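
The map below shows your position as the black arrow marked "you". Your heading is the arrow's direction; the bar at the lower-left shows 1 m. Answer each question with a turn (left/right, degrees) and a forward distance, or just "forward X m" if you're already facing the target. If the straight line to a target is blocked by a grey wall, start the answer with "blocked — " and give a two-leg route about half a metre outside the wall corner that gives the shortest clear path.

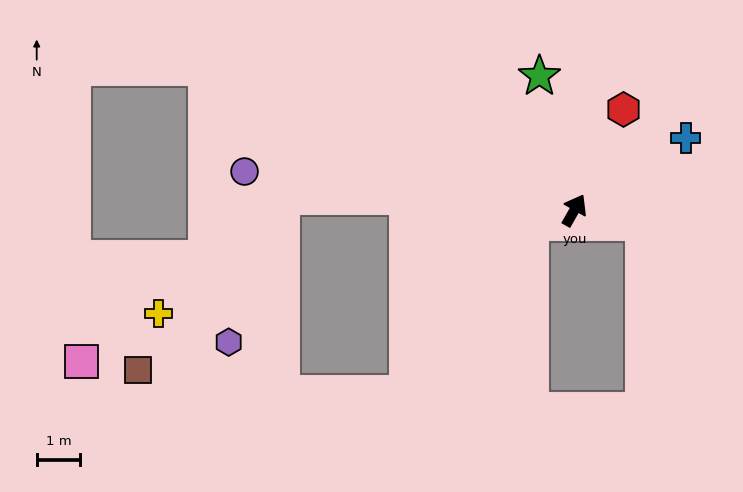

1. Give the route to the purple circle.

turn left 113°, forward 7.6 m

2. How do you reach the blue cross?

turn right 28°, forward 3.0 m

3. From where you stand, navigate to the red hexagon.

turn left 4°, forward 2.6 m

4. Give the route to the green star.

turn left 44°, forward 3.2 m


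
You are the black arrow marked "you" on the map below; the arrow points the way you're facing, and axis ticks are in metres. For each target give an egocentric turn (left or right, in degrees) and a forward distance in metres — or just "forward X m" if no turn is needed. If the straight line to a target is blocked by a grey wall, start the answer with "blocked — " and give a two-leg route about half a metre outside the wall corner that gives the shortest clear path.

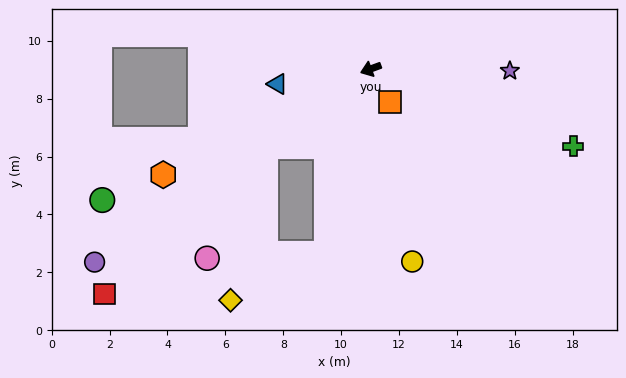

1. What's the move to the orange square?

turn left 100°, forward 1.3 m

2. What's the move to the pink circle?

blocked — turn left 16°, forward 4.5 m, then turn left 26°, forward 4.3 m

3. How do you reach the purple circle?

turn left 15°, forward 11.6 m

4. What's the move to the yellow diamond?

blocked — turn left 16°, forward 4.5 m, then turn left 41°, forward 5.4 m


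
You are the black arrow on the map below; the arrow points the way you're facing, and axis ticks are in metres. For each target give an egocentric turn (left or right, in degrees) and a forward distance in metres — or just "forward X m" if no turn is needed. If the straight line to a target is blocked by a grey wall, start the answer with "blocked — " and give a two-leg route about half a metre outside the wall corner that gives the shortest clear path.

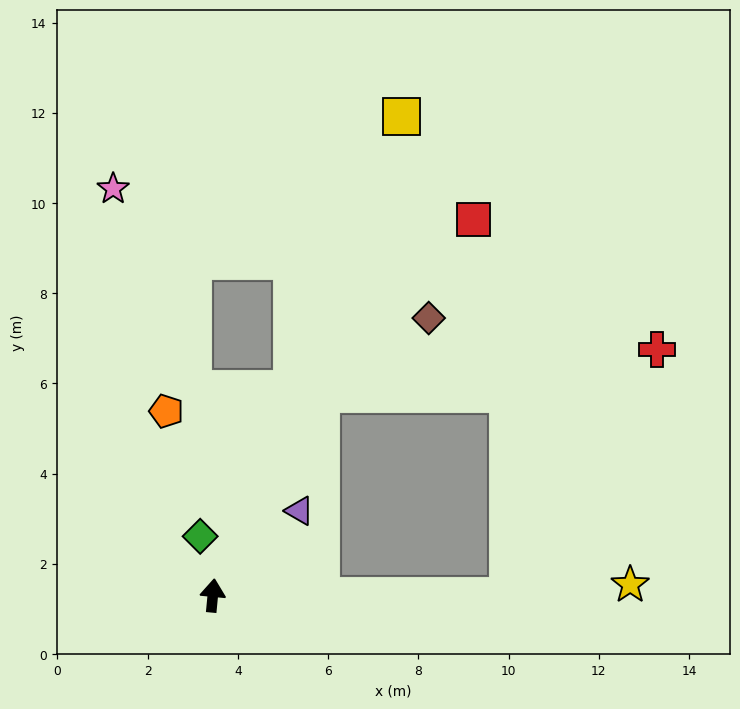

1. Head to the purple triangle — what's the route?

turn right 40°, forward 2.7 m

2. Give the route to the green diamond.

turn left 17°, forward 1.3 m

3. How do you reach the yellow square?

turn right 16°, forward 11.4 m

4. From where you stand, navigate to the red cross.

blocked — turn right 23°, forward 5.1 m, then turn right 54°, forward 7.5 m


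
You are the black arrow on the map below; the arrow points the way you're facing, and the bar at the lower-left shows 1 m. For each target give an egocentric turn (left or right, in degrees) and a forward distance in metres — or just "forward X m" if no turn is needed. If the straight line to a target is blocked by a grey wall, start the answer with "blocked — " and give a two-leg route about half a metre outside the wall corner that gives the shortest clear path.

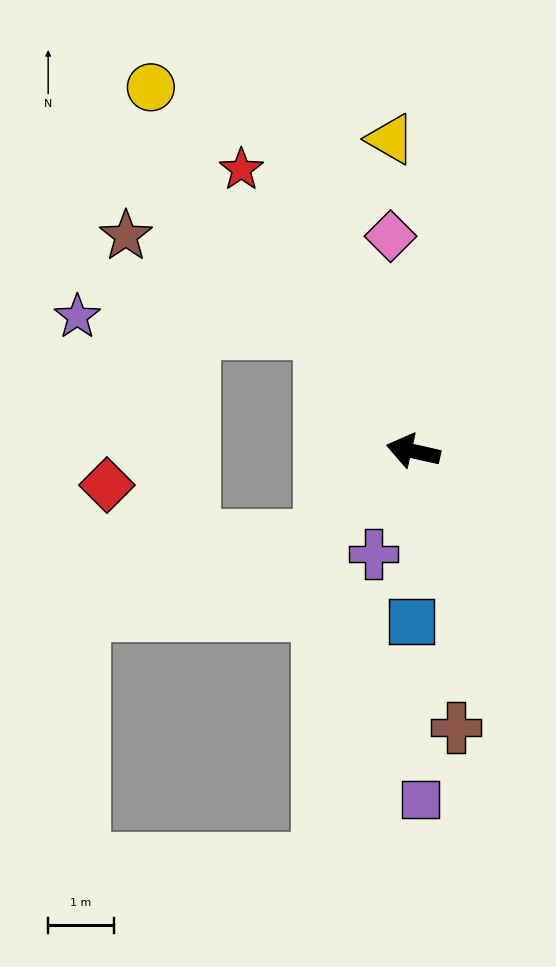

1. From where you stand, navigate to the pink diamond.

turn right 71°, forward 3.3 m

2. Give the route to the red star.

turn right 46°, forward 5.0 m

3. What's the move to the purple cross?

turn left 82°, forward 1.7 m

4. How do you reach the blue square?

turn left 102°, forward 2.6 m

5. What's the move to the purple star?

blocked — turn right 40°, forward 2.3 m, then turn left 49°, forward 3.7 m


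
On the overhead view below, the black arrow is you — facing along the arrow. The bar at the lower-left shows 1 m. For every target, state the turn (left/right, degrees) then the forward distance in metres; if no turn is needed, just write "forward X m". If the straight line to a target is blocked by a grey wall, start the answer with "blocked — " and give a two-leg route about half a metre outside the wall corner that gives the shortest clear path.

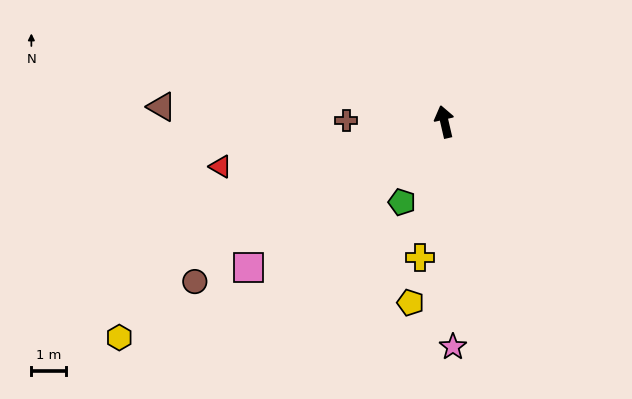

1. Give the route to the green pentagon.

turn left 139°, forward 2.6 m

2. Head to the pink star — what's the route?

turn left 169°, forward 6.5 m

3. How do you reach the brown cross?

turn left 76°, forward 2.8 m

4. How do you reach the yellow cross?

turn left 157°, forward 4.0 m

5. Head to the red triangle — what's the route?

turn left 88°, forward 6.6 m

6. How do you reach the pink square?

turn left 114°, forward 7.0 m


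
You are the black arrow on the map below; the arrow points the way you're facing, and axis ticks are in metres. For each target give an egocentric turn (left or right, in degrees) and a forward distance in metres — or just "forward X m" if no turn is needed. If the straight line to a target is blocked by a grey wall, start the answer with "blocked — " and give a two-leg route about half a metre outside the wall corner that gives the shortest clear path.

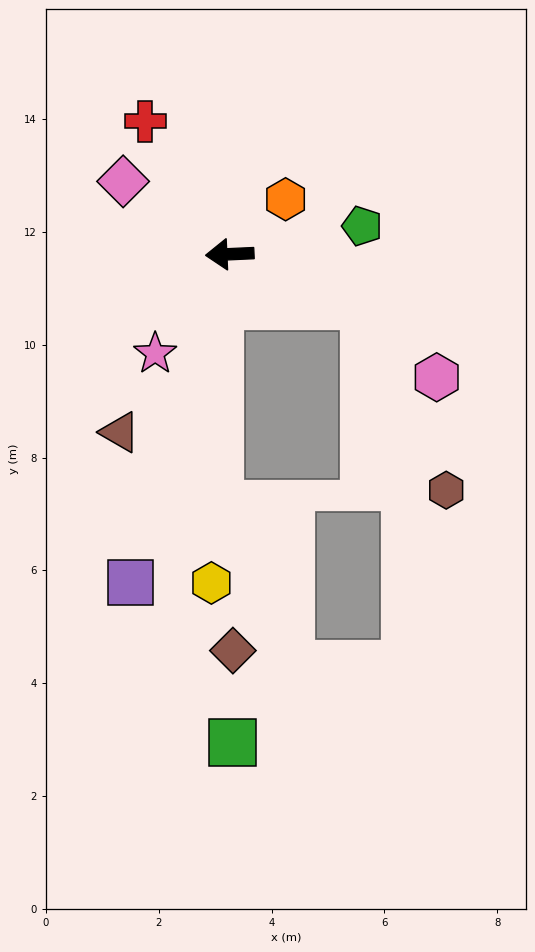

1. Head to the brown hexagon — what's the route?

blocked — turn left 156°, forward 2.6 m, then turn right 45°, forward 3.6 m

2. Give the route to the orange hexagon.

turn right 138°, forward 1.4 m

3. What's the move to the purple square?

turn left 71°, forward 6.1 m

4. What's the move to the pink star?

turn left 50°, forward 2.2 m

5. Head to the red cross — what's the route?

turn right 60°, forward 2.8 m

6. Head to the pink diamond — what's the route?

turn right 37°, forward 2.3 m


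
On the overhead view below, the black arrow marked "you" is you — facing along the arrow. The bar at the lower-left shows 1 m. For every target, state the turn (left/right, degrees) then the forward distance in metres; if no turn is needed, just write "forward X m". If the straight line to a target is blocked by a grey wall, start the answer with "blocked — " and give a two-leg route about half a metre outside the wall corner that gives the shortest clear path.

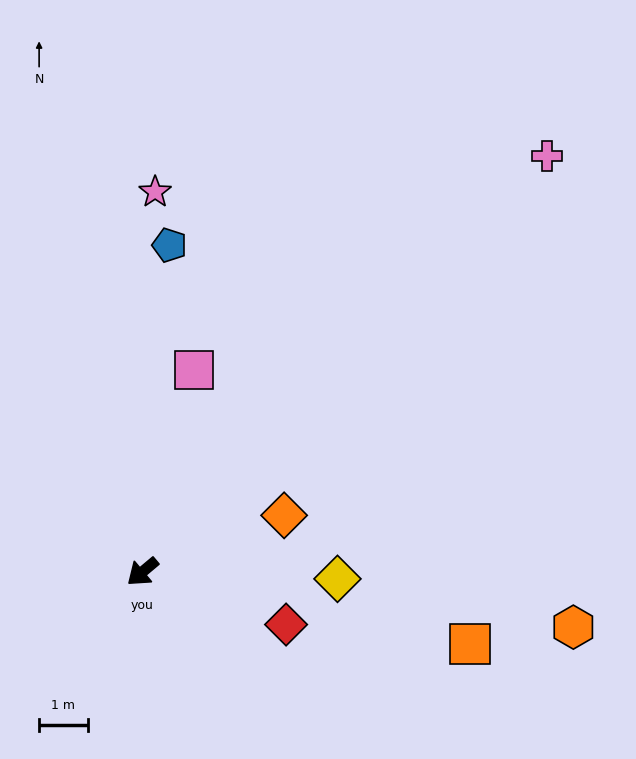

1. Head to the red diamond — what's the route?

turn left 120°, forward 3.1 m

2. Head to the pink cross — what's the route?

turn right 174°, forward 11.9 m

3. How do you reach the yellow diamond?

turn left 138°, forward 4.0 m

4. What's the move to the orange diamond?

turn left 162°, forward 3.1 m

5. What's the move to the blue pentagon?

turn right 135°, forward 6.7 m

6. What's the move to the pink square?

turn right 144°, forward 4.3 m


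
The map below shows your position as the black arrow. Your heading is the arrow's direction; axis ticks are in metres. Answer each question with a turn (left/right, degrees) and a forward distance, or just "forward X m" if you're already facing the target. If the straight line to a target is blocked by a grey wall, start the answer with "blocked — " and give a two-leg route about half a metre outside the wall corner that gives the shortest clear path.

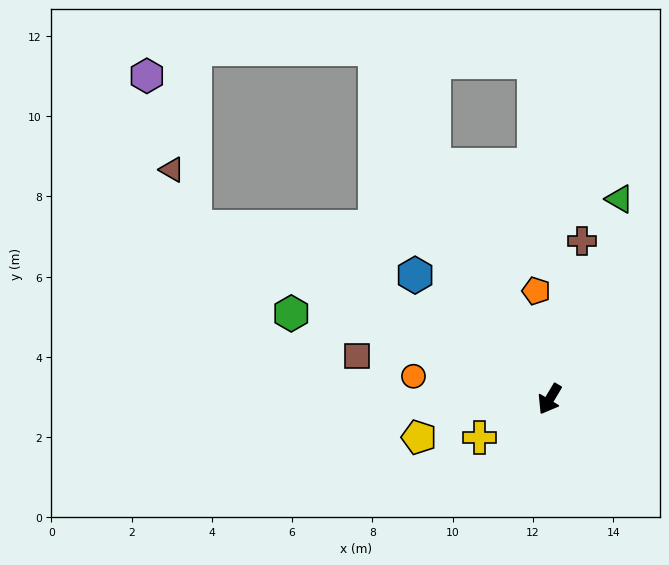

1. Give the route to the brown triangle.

blocked — turn right 85°, forward 9.8 m, then turn right 43°, forward 1.5 m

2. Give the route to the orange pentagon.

turn right 142°, forward 2.7 m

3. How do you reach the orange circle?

turn right 69°, forward 3.4 m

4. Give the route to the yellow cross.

turn right 30°, forward 2.0 m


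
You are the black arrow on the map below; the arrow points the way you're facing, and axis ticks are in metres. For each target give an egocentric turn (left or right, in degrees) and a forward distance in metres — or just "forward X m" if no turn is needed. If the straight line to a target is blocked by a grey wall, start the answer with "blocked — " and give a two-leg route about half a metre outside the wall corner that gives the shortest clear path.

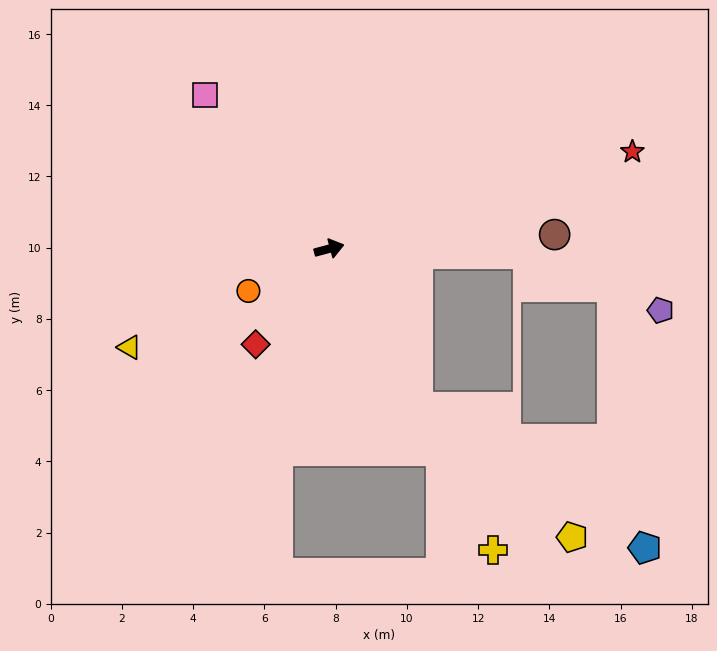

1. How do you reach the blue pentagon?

blocked — turn right 76°, forward 5.1 m, then turn left 29°, forward 7.5 m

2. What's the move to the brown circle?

turn right 11°, forward 6.3 m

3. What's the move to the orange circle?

turn right 167°, forward 2.6 m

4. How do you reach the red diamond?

turn right 142°, forward 3.4 m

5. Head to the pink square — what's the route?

turn left 114°, forward 5.5 m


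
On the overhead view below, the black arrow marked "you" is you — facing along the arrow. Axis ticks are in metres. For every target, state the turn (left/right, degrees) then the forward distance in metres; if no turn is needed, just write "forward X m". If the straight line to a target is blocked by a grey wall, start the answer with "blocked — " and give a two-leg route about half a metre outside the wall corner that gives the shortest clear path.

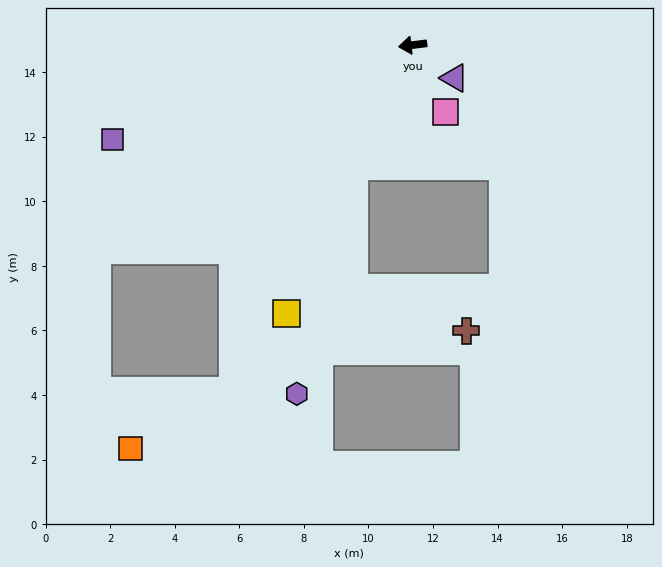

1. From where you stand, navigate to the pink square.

turn left 109°, forward 2.3 m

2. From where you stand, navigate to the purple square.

turn left 11°, forward 9.8 m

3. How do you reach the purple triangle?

turn left 135°, forward 1.6 m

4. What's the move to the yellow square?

turn left 58°, forward 9.2 m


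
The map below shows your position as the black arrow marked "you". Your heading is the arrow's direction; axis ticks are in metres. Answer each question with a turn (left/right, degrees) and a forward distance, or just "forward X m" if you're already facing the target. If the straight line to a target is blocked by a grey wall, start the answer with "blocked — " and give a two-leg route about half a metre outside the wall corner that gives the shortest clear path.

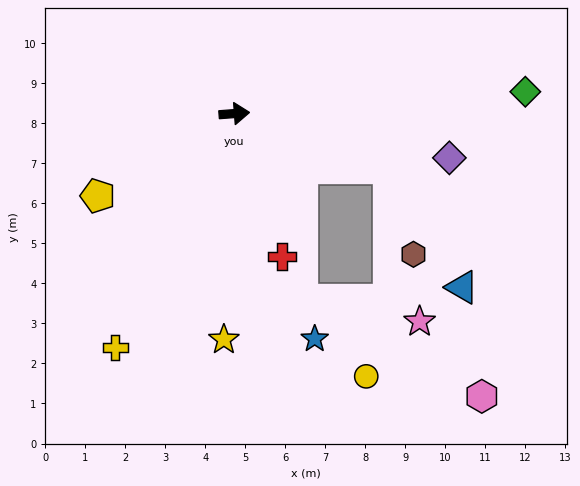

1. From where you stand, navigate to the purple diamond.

turn right 16°, forward 5.5 m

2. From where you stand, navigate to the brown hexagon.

blocked — turn right 23°, forward 4.1 m, then turn right 56°, forward 2.3 m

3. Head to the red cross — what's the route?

turn right 76°, forward 3.8 m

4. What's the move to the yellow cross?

turn right 121°, forward 6.6 m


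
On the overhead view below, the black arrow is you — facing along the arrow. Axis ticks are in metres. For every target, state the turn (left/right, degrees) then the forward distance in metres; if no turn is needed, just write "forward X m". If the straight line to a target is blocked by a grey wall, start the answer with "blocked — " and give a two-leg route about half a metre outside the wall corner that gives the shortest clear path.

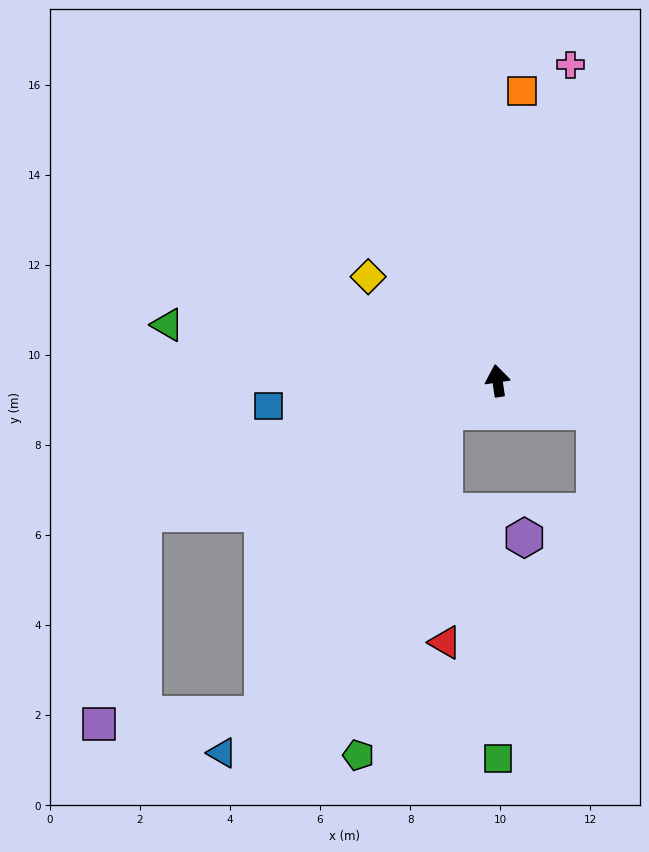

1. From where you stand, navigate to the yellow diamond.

turn left 43°, forward 3.7 m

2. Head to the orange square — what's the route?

turn right 13°, forward 6.5 m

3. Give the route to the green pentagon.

blocked — turn left 111°, forward 1.4 m, then turn left 47°, forward 7.9 m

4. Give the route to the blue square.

turn left 88°, forward 5.1 m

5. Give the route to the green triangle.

turn left 72°, forward 7.4 m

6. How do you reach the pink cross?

turn right 22°, forward 7.2 m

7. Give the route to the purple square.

blocked — turn left 102°, forward 8.4 m, then turn left 58°, forward 4.8 m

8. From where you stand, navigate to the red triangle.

blocked — turn left 111°, forward 1.4 m, then turn left 61°, forward 5.1 m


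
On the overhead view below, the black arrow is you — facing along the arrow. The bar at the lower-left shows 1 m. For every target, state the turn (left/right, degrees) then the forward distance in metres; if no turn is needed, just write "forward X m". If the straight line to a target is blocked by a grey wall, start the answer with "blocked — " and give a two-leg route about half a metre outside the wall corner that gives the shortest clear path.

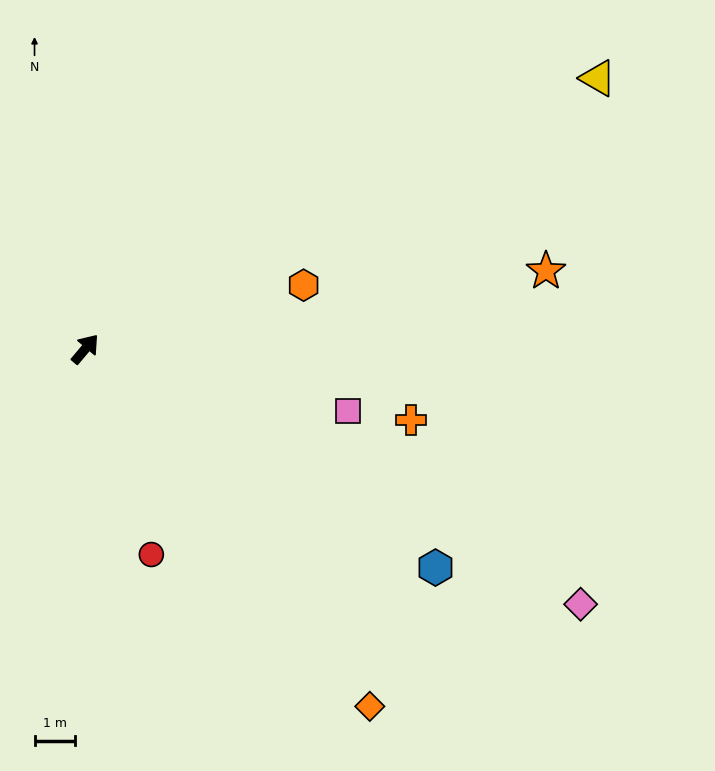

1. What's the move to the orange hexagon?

turn right 34°, forward 5.6 m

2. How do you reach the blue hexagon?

turn right 82°, forward 10.1 m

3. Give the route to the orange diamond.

turn right 101°, forward 11.2 m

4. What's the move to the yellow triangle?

turn right 22°, forward 14.2 m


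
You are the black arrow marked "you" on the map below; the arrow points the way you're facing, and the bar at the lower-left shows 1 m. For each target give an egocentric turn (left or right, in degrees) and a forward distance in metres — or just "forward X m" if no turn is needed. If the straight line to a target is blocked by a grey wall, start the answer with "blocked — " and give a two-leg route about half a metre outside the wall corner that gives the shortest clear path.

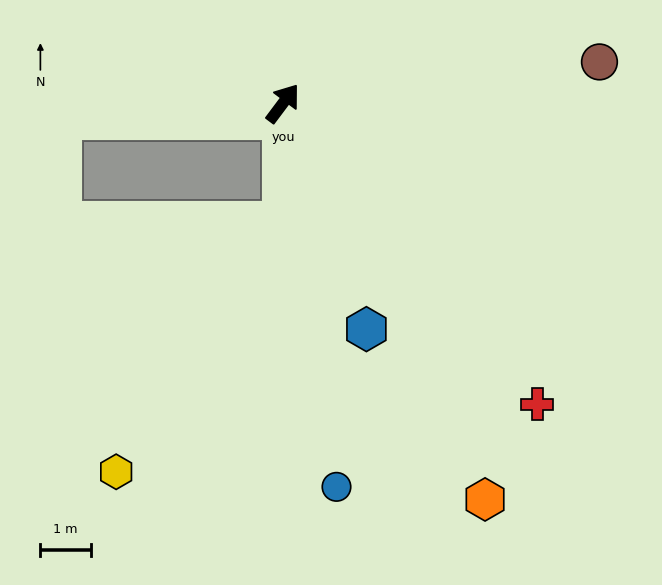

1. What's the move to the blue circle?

turn right 135°, forward 7.7 m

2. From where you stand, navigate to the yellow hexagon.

blocked — turn right 143°, forward 2.4 m, then turn right 34°, forward 6.0 m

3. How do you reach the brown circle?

turn right 46°, forward 6.3 m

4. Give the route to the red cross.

turn right 103°, forward 7.8 m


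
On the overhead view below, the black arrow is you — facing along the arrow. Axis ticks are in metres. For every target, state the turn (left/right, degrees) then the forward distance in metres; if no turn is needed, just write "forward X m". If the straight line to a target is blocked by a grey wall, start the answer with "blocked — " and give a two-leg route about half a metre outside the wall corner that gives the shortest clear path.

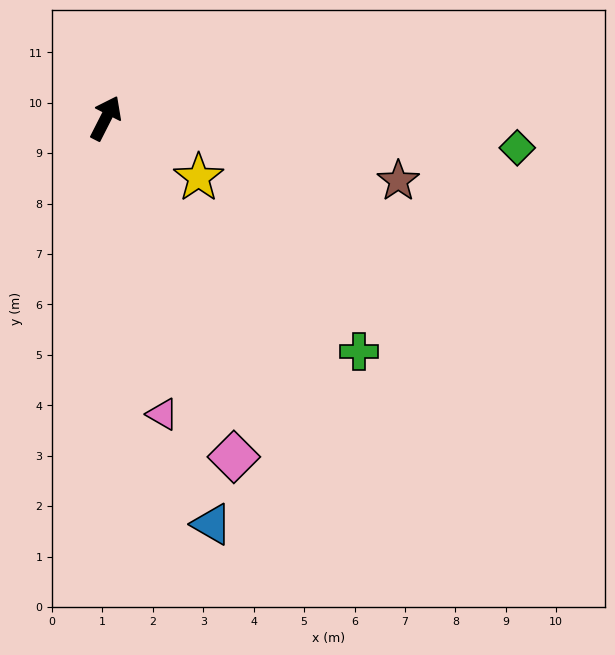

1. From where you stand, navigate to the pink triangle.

turn right 142°, forward 6.0 m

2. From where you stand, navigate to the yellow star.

turn right 96°, forward 2.2 m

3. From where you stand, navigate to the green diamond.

turn right 67°, forward 8.2 m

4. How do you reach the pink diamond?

turn right 132°, forward 7.2 m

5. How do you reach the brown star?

turn right 75°, forward 5.9 m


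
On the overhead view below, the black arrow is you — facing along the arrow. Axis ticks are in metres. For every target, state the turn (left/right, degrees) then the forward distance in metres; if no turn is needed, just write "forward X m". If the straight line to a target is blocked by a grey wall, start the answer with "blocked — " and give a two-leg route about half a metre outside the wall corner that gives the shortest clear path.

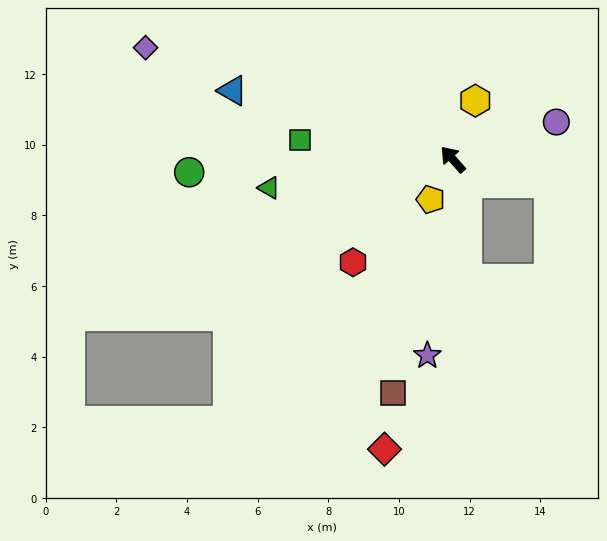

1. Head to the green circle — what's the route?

turn left 51°, forward 7.5 m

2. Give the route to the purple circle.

turn right 112°, forward 3.1 m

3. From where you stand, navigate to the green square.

turn left 41°, forward 4.4 m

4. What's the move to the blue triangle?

turn left 31°, forward 6.5 m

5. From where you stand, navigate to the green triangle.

turn left 57°, forward 5.3 m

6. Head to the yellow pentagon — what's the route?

turn left 109°, forward 1.3 m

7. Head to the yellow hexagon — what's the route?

turn right 63°, forward 1.8 m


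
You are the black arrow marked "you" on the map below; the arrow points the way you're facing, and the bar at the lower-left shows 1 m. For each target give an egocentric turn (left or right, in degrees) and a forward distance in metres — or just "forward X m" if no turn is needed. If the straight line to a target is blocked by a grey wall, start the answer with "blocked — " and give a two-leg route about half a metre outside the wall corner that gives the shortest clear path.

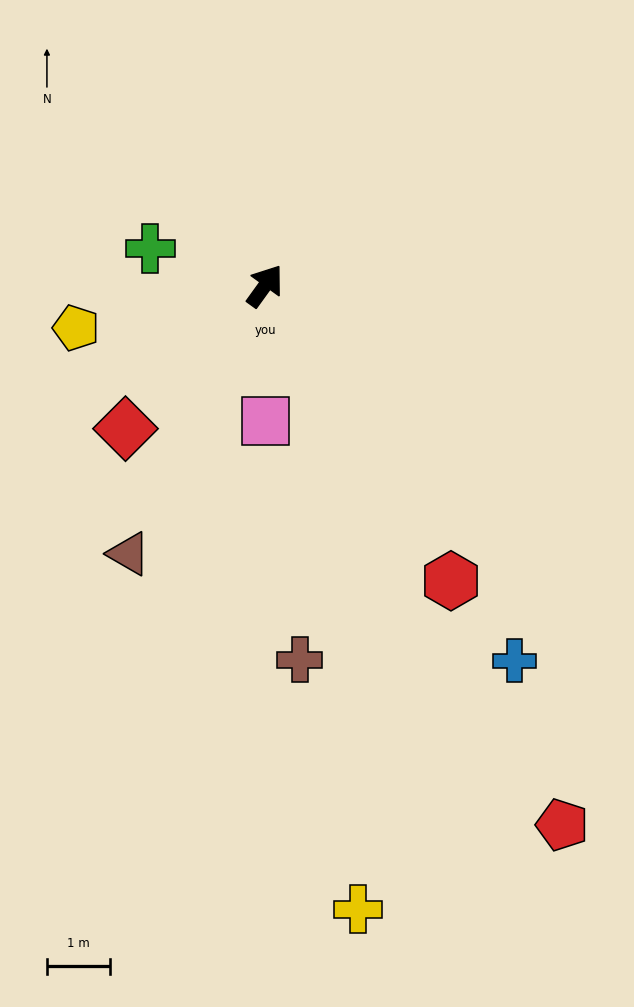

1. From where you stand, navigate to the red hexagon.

turn right 112°, forward 5.6 m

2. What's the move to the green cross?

turn left 108°, forward 1.9 m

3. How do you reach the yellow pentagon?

turn left 138°, forward 3.1 m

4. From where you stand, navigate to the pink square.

turn right 144°, forward 2.2 m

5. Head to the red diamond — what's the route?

turn left 172°, forward 3.2 m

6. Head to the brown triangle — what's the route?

turn right 171°, forward 4.8 m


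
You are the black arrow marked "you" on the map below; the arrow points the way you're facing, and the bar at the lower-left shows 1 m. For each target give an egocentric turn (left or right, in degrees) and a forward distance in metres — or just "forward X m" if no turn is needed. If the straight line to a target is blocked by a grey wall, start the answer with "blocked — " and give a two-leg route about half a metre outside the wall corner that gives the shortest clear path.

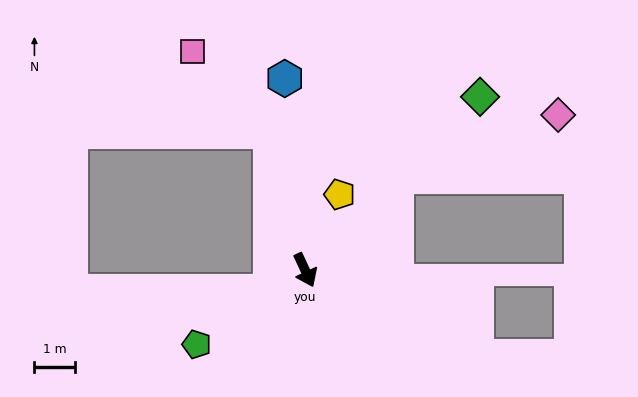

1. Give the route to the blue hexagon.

turn left 161°, forward 4.7 m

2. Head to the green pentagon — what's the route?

turn right 81°, forward 3.2 m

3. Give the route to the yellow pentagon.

turn left 131°, forward 2.0 m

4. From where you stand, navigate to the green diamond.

turn left 110°, forward 6.0 m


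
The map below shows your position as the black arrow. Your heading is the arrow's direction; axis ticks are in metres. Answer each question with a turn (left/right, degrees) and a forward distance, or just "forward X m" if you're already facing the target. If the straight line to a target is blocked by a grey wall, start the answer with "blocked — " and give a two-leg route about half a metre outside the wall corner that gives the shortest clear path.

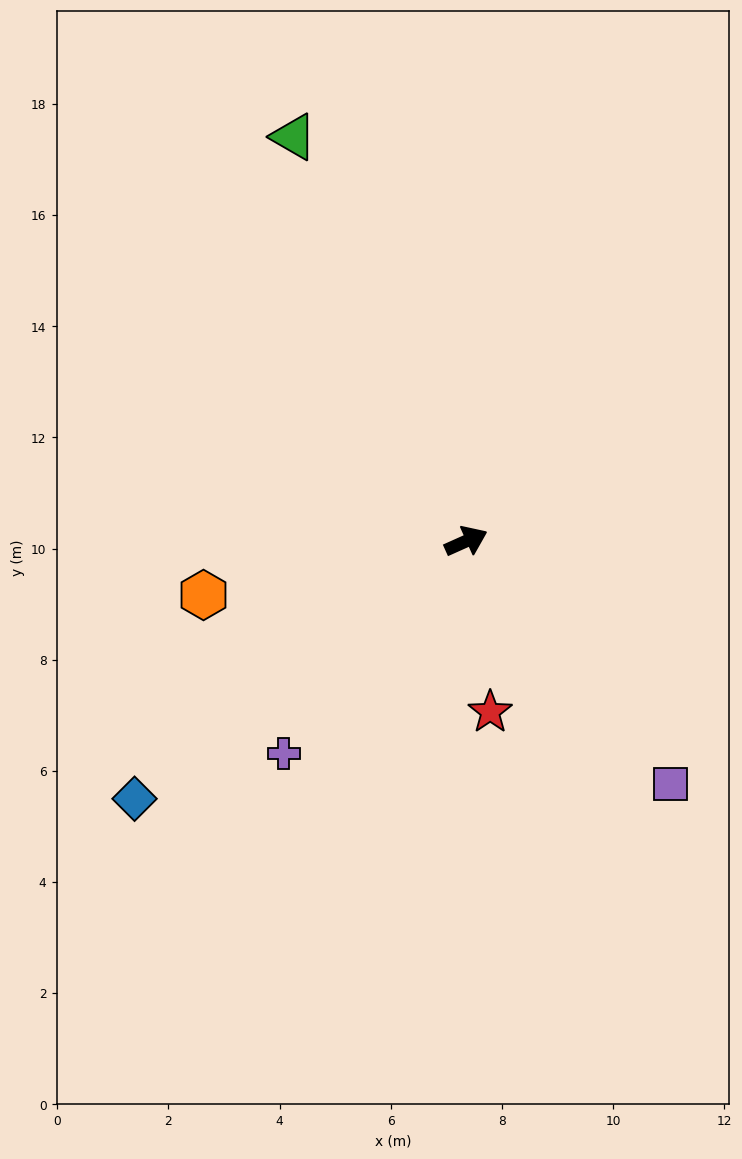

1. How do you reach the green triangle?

turn left 89°, forward 7.9 m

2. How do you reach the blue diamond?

turn right 166°, forward 7.6 m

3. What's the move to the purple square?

turn right 74°, forward 5.7 m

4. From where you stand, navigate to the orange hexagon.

turn left 167°, forward 4.8 m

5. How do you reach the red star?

turn right 106°, forward 3.1 m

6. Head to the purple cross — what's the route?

turn right 155°, forward 5.0 m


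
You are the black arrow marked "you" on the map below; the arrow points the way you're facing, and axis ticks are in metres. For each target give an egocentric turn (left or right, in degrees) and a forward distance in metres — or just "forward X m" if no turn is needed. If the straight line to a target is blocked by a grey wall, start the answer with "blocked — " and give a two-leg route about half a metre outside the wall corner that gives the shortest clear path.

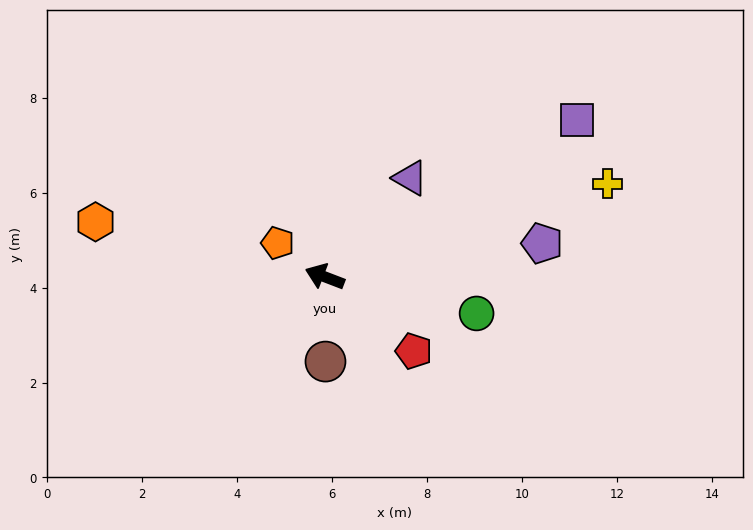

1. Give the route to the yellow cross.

turn right 141°, forward 6.3 m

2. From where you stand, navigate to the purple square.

turn right 127°, forward 6.2 m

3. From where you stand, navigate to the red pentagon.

turn left 161°, forward 2.4 m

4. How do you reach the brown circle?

turn left 112°, forward 1.8 m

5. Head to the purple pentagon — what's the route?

turn right 150°, forward 4.6 m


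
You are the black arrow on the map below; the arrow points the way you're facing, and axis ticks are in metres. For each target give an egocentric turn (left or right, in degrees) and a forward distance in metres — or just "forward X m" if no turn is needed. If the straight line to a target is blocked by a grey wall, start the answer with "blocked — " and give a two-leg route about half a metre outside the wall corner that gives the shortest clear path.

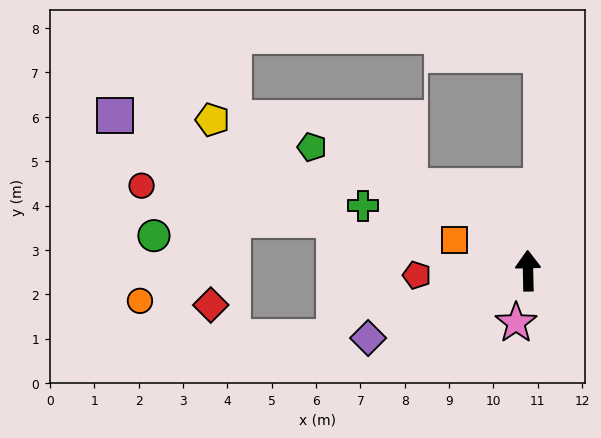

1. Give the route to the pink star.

turn left 166°, forward 1.2 m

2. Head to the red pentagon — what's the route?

turn left 91°, forward 2.5 m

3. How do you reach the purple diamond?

turn left 112°, forward 3.9 m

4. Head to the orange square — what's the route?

turn left 66°, forward 1.8 m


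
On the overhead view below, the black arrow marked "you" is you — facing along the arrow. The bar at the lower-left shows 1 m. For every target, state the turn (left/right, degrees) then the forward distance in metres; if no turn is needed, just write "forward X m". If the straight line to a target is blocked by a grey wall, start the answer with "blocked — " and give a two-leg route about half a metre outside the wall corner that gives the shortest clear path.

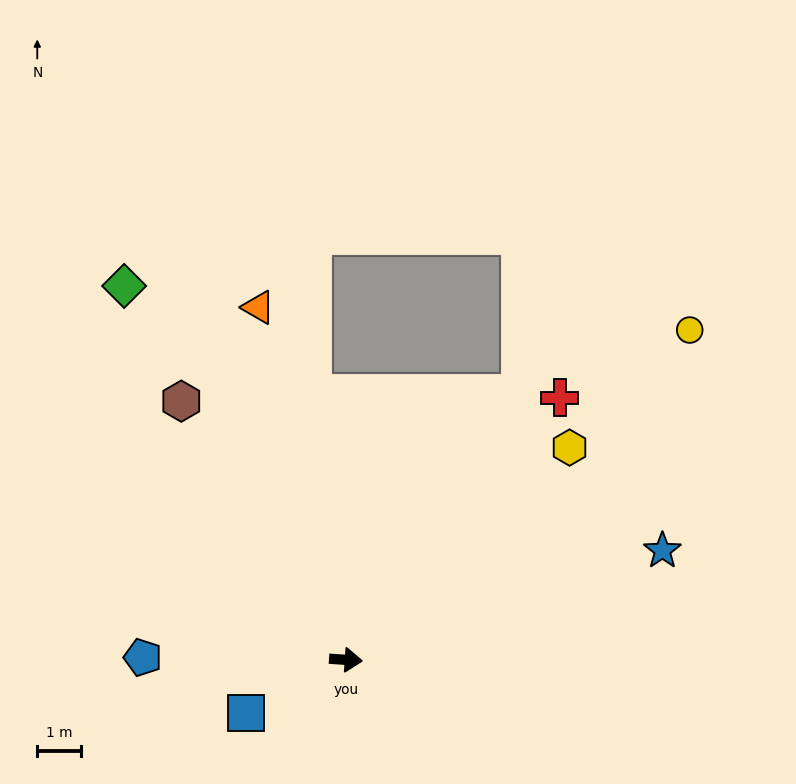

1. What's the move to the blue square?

turn right 148°, forward 2.6 m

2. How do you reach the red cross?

turn left 55°, forward 7.7 m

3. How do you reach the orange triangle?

turn left 108°, forward 8.3 m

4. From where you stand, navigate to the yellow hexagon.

turn left 47°, forward 7.1 m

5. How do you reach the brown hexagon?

turn left 126°, forward 7.0 m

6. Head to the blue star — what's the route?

turn left 23°, forward 7.7 m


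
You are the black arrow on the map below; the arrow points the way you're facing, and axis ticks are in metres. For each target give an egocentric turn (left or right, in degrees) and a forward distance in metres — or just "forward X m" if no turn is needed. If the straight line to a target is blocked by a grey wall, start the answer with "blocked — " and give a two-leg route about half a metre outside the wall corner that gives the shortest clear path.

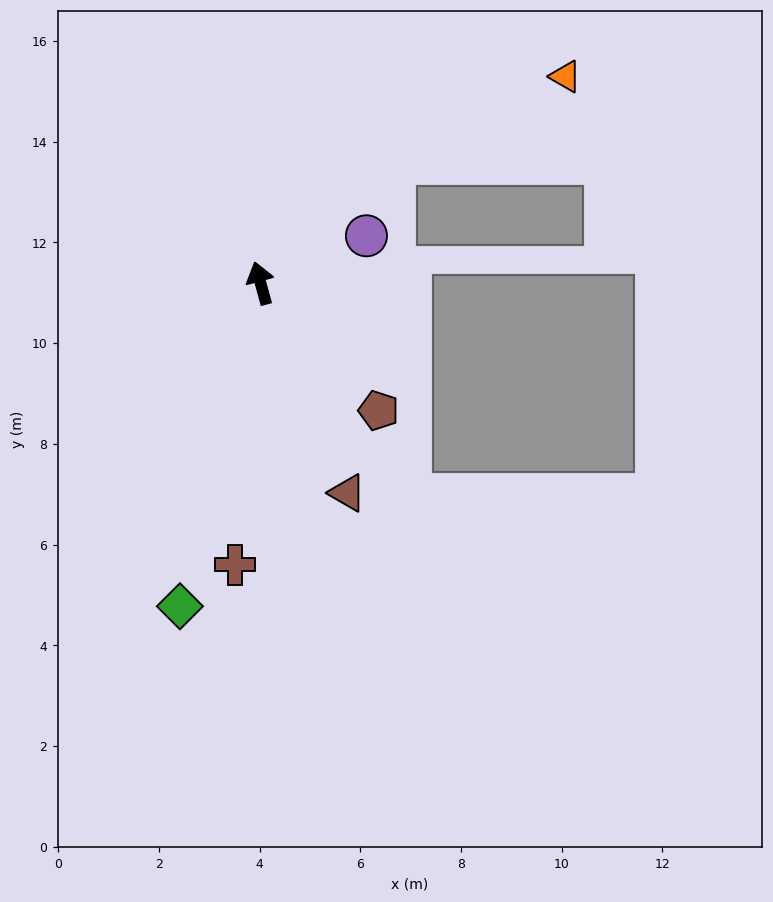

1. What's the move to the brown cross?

turn left 159°, forward 5.6 m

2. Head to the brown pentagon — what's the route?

turn right 153°, forward 3.4 m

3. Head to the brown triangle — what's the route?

turn right 173°, forward 4.5 m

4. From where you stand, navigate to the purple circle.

turn right 81°, forward 2.3 m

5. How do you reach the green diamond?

turn left 151°, forward 6.6 m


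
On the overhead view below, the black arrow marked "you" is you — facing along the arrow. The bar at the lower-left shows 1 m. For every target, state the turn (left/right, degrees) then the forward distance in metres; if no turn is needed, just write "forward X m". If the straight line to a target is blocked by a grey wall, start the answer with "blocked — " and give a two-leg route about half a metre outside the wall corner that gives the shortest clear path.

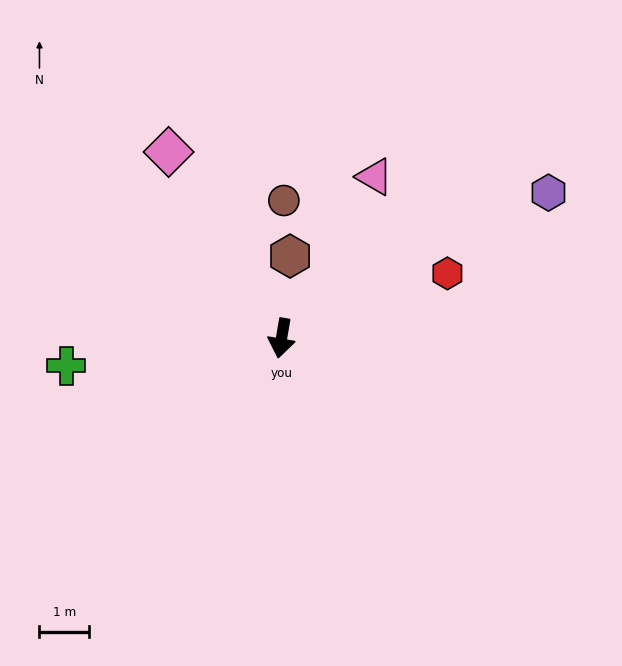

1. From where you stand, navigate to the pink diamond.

turn right 139°, forward 4.4 m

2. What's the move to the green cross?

turn right 73°, forward 4.4 m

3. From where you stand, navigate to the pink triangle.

turn left 160°, forward 3.7 m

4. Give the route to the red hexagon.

turn left 121°, forward 3.6 m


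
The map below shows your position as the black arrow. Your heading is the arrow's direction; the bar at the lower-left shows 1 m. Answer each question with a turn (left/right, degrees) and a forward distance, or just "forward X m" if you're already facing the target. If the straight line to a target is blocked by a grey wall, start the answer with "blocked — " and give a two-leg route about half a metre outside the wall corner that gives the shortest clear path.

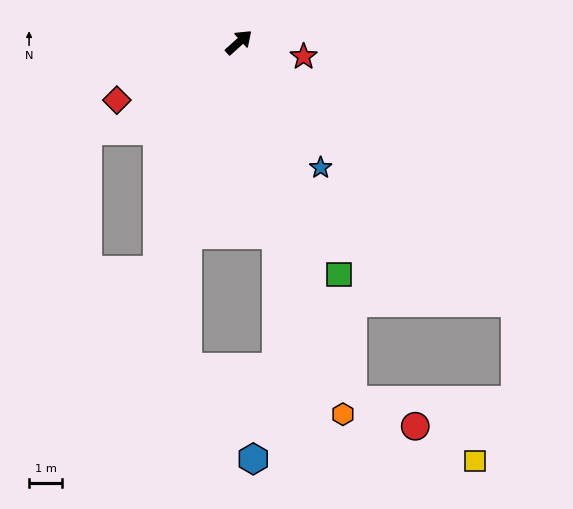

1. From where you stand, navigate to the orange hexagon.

turn right 116°, forward 11.6 m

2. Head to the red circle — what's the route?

blocked — turn right 114°, forward 11.3 m, then turn left 49°, forward 2.0 m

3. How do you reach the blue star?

turn right 99°, forward 4.5 m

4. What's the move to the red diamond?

turn left 163°, forward 4.1 m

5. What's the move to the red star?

turn right 54°, forward 2.0 m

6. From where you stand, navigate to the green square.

turn right 109°, forward 7.6 m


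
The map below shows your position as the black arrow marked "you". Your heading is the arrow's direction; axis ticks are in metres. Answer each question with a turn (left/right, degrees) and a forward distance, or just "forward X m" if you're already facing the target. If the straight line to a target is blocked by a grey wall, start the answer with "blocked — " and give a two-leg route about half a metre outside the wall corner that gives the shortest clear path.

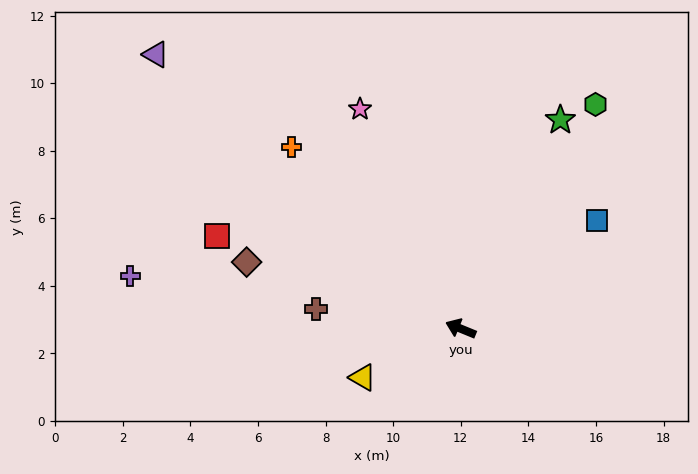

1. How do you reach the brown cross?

turn left 14°, forward 4.3 m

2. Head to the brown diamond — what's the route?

turn left 5°, forward 6.6 m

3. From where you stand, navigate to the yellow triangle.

turn left 49°, forward 3.2 m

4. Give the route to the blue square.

turn right 119°, forward 5.1 m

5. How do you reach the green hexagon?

turn right 99°, forward 7.7 m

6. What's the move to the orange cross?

turn right 25°, forward 7.3 m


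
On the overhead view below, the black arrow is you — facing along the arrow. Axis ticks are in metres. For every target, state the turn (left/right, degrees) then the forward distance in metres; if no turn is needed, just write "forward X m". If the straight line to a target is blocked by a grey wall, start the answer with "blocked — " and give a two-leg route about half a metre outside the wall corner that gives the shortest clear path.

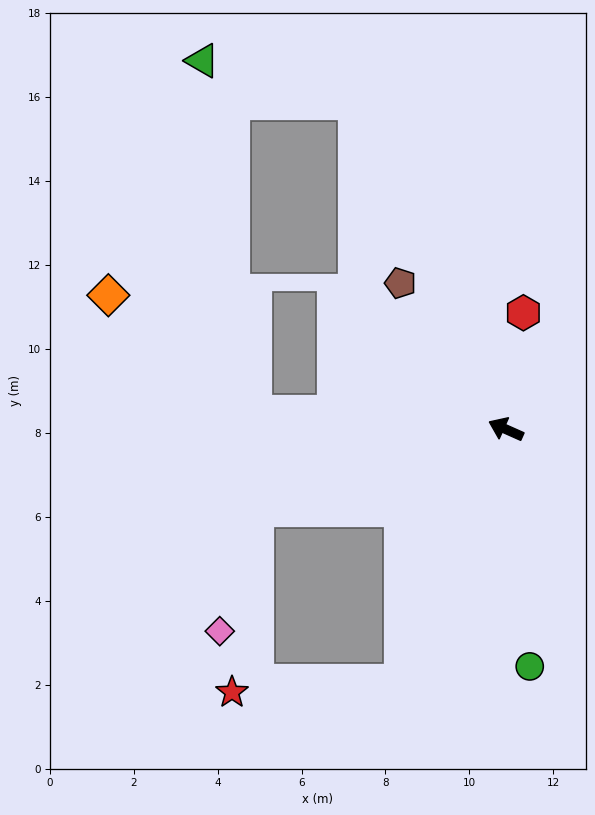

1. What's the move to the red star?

blocked — turn left 92°, forward 6.5 m, then turn right 65°, forward 4.1 m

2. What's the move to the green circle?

turn left 120°, forward 5.7 m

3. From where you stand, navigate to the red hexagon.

turn right 75°, forward 2.8 m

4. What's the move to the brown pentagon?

turn right 30°, forward 4.3 m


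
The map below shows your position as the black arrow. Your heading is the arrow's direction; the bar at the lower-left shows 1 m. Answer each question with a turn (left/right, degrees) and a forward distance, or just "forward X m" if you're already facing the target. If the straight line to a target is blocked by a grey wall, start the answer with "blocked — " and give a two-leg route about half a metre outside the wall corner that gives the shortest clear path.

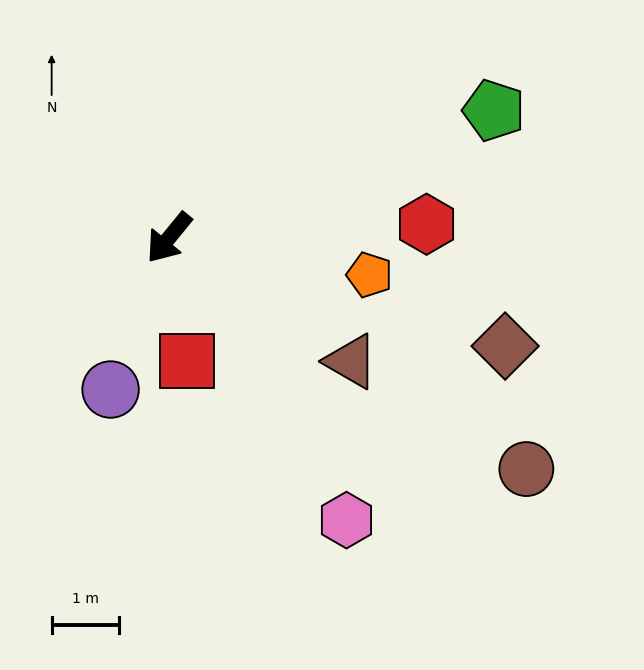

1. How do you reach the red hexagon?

turn left 132°, forward 3.8 m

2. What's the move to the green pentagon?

turn left 151°, forward 5.2 m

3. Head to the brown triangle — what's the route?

turn left 95°, forward 3.3 m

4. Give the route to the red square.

turn left 48°, forward 1.8 m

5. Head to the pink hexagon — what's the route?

turn left 71°, forward 4.9 m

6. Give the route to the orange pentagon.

turn left 119°, forward 3.0 m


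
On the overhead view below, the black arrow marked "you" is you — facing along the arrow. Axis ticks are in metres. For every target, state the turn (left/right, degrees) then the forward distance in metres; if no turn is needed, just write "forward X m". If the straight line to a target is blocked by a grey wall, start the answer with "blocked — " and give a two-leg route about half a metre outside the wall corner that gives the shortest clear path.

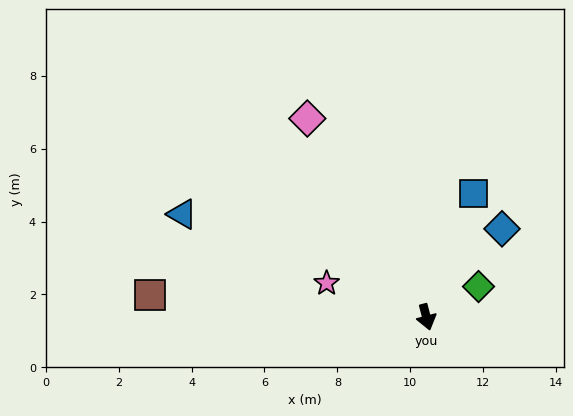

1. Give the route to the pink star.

turn right 123°, forward 2.9 m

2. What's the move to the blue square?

turn left 145°, forward 3.6 m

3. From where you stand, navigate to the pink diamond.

turn right 164°, forward 6.4 m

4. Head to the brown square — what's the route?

turn right 109°, forward 7.6 m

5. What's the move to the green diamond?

turn left 106°, forward 1.7 m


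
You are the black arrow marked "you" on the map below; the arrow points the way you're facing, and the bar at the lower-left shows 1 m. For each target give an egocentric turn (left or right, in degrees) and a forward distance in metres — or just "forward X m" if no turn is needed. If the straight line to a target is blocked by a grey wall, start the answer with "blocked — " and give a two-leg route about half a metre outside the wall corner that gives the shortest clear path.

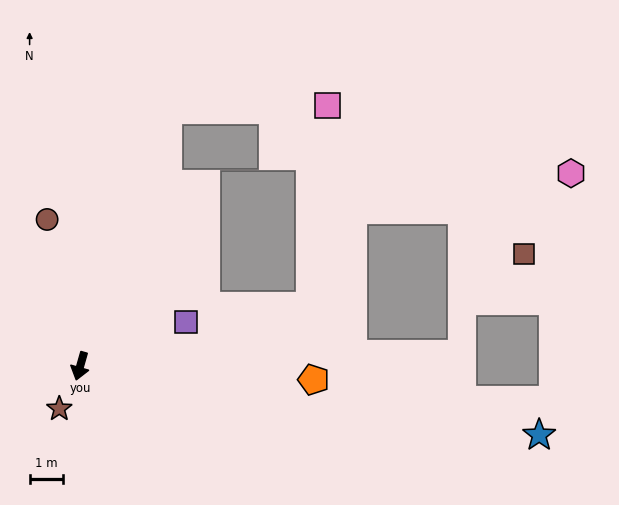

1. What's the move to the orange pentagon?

turn left 103°, forward 6.9 m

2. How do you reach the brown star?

turn right 10°, forward 1.4 m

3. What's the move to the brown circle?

turn right 151°, forward 4.5 m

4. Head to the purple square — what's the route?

turn left 128°, forward 3.4 m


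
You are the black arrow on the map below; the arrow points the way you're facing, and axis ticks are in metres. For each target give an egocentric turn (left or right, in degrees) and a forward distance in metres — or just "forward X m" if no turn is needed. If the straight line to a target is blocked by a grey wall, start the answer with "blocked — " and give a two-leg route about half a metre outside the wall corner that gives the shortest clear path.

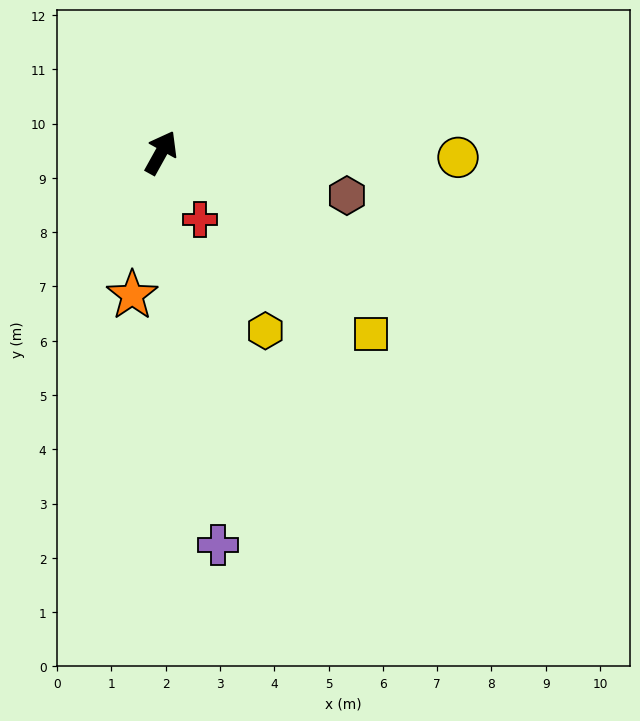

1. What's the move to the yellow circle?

turn right 62°, forward 5.5 m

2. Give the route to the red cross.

turn right 121°, forward 1.4 m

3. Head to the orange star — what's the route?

turn right 162°, forward 2.7 m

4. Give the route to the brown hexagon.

turn right 74°, forward 3.5 m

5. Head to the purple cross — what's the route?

turn right 143°, forward 7.3 m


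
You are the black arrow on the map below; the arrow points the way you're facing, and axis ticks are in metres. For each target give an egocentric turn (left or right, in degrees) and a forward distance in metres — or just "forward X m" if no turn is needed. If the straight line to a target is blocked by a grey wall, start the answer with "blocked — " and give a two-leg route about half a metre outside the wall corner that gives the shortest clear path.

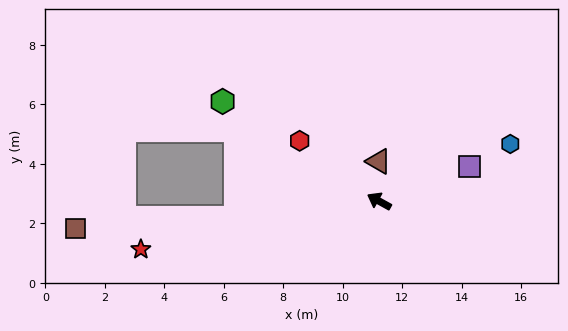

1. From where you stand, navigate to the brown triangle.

turn right 60°, forward 1.3 m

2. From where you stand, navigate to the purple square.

turn right 130°, forward 3.3 m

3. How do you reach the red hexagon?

turn right 8°, forward 3.4 m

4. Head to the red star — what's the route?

turn left 40°, forward 8.2 m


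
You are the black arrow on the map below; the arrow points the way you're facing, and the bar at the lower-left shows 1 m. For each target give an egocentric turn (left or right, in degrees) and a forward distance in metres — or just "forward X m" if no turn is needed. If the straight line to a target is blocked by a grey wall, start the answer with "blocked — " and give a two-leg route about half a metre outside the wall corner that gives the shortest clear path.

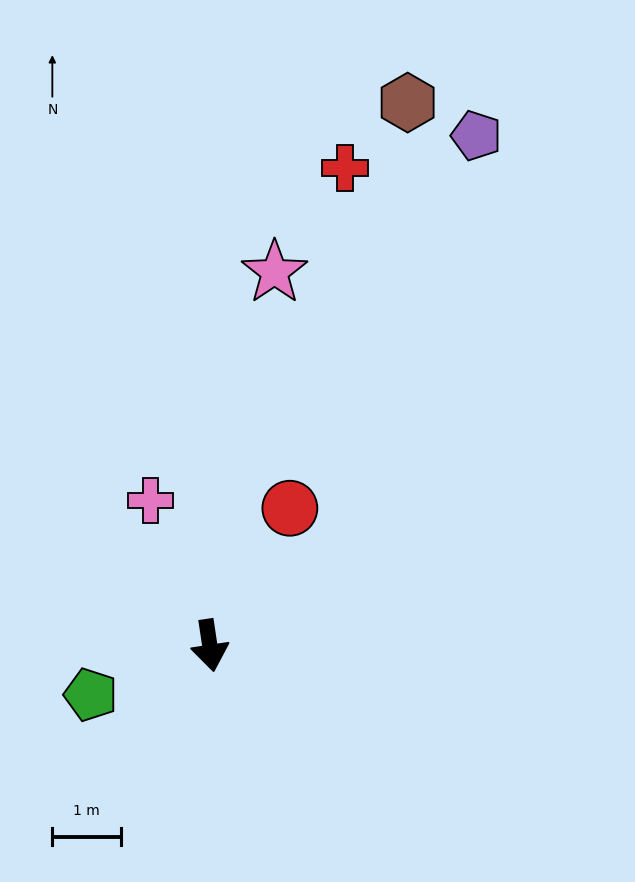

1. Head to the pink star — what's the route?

turn left 162°, forward 5.5 m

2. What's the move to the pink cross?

turn right 166°, forward 2.3 m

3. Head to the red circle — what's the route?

turn left 141°, forward 2.3 m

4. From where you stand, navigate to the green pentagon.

turn right 76°, forward 1.9 m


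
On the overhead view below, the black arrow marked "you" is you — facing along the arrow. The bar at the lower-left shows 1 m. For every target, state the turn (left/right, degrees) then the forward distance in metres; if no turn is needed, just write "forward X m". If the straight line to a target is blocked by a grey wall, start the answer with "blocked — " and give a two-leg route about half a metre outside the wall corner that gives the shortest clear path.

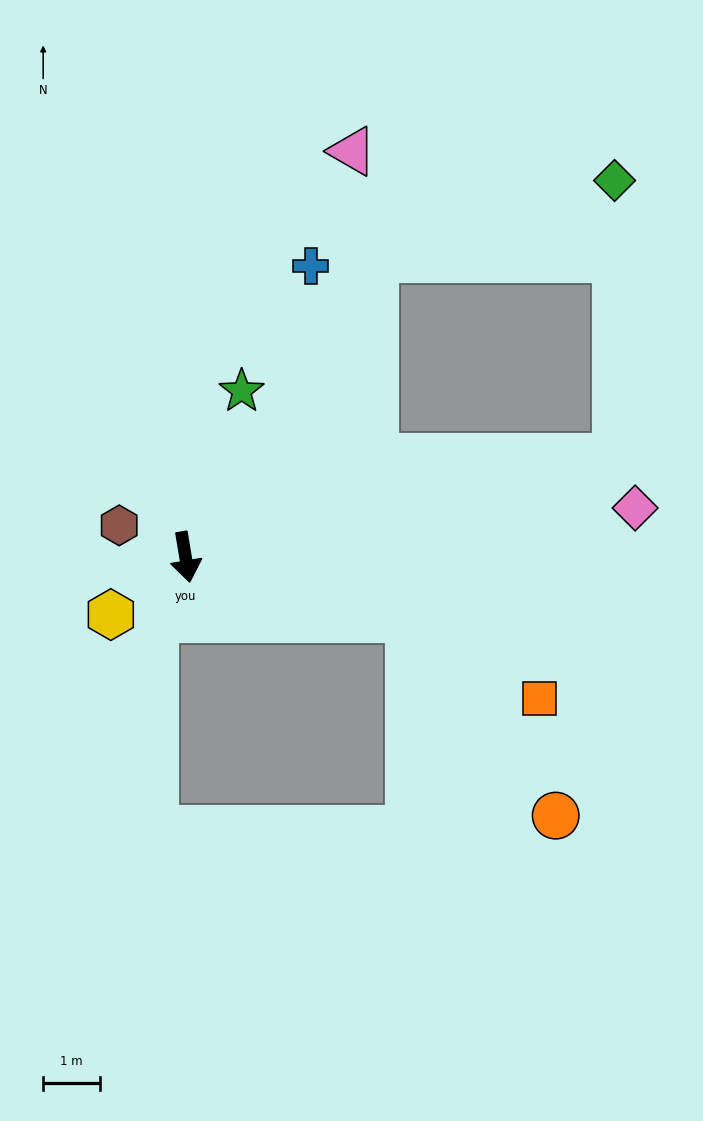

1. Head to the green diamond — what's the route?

blocked — turn left 138°, forward 6.2 m, then turn right 39°, forward 4.5 m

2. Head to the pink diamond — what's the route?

turn left 87°, forward 8.0 m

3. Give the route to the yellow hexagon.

turn right 62°, forward 1.7 m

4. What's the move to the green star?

turn left 152°, forward 3.1 m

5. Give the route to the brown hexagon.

turn right 125°, forward 1.3 m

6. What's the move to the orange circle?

blocked — turn left 65°, forward 4.1 m, then turn right 38°, forward 4.3 m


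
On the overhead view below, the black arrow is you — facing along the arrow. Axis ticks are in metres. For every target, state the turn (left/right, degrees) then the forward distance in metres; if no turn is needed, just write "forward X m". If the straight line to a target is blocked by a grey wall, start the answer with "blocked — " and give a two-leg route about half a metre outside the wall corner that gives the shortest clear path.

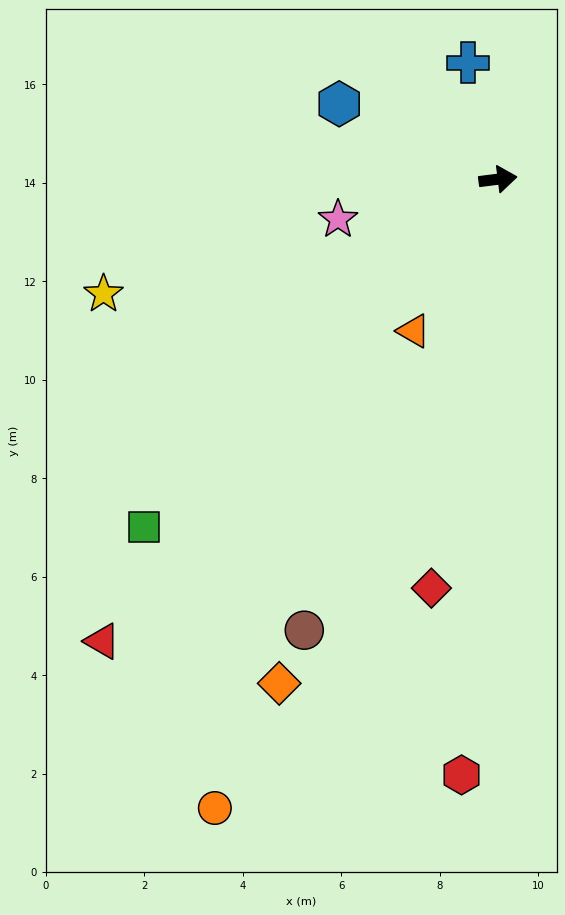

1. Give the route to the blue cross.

turn left 97°, forward 2.4 m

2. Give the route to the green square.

turn right 143°, forward 10.1 m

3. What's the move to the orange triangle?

turn right 126°, forward 3.5 m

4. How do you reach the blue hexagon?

turn left 147°, forward 3.6 m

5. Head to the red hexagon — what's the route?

turn right 101°, forward 12.1 m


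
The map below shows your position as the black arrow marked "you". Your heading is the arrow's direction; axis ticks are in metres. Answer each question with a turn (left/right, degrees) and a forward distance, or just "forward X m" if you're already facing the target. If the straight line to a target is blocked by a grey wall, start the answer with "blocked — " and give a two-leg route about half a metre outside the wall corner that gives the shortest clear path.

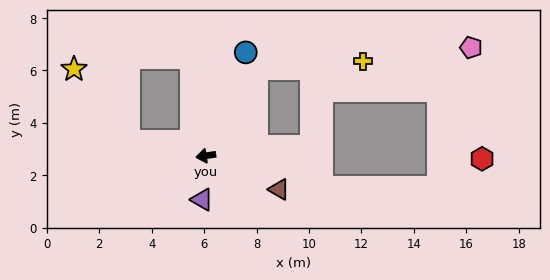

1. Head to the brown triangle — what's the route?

turn left 147°, forward 3.1 m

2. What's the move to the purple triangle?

turn left 76°, forward 1.7 m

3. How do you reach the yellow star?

blocked — turn right 20°, forward 3.0 m, then turn right 41°, forward 3.4 m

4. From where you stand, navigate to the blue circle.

turn right 120°, forward 4.2 m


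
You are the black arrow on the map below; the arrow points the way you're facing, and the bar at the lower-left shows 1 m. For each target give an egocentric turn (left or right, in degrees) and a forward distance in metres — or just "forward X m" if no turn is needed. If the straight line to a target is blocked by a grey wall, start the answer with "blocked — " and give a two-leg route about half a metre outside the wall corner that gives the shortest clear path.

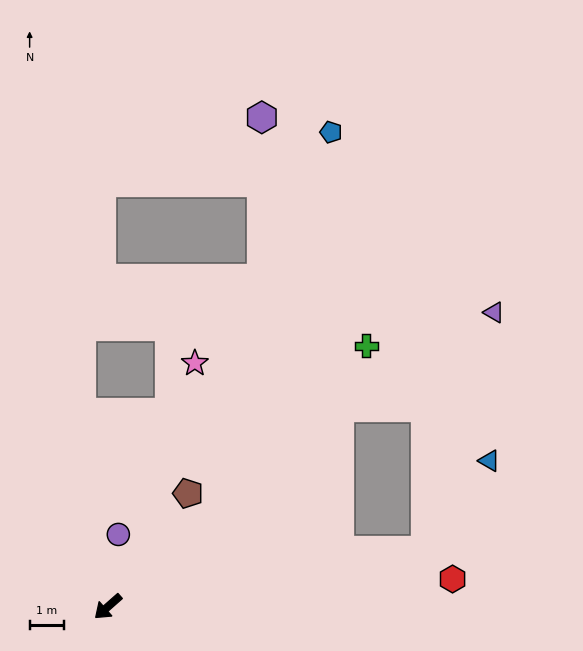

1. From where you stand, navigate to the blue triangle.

blocked — turn left 149°, forward 9.3 m, then turn left 44°, forward 3.2 m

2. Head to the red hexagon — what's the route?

turn left 143°, forward 10.0 m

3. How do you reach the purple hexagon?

blocked — turn right 157°, forward 10.4 m, then turn left 26°, forward 4.7 m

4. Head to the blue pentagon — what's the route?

turn right 157°, forward 15.1 m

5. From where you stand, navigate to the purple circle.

turn right 140°, forward 2.1 m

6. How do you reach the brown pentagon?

turn right 167°, forward 4.0 m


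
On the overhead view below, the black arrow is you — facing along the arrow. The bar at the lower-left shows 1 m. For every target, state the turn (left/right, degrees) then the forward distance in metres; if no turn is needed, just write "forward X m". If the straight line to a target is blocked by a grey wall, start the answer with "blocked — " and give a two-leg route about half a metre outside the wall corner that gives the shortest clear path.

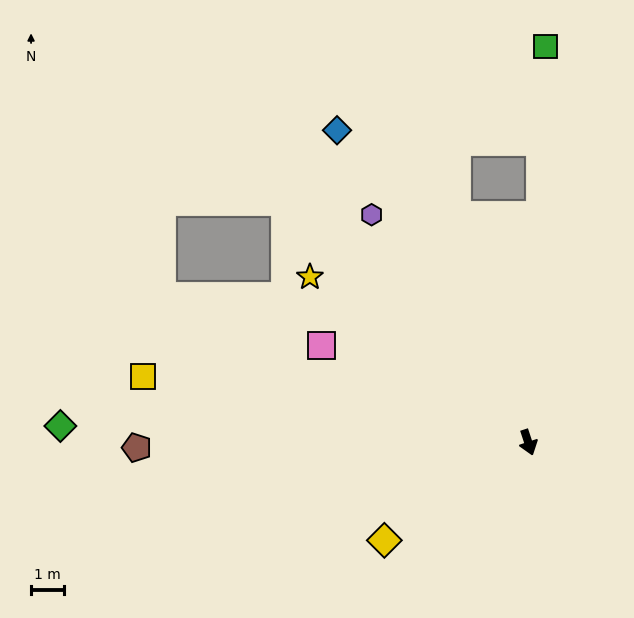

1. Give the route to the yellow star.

turn right 145°, forward 8.2 m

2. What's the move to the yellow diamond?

turn right 74°, forward 5.2 m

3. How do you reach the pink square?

turn right 133°, forward 6.9 m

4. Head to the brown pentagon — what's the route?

turn right 107°, forward 11.8 m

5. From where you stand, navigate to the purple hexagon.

turn right 164°, forward 8.3 m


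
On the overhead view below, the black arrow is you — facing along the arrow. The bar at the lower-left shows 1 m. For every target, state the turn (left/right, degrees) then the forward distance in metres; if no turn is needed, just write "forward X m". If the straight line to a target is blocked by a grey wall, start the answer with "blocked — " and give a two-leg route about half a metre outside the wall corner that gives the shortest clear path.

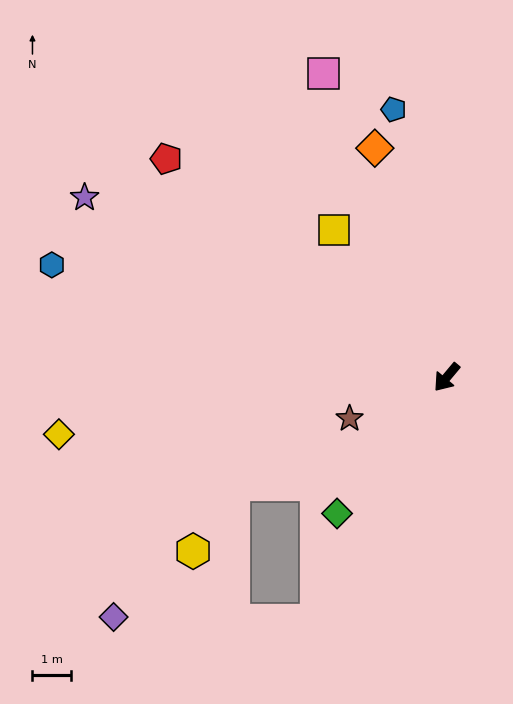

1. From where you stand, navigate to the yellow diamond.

turn right 42°, forward 10.1 m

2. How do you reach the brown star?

turn right 27°, forward 2.7 m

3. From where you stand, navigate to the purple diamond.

blocked — turn left 12°, forward 7.1 m, then turn right 63°, forward 5.2 m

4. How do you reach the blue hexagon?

turn right 66°, forward 10.5 m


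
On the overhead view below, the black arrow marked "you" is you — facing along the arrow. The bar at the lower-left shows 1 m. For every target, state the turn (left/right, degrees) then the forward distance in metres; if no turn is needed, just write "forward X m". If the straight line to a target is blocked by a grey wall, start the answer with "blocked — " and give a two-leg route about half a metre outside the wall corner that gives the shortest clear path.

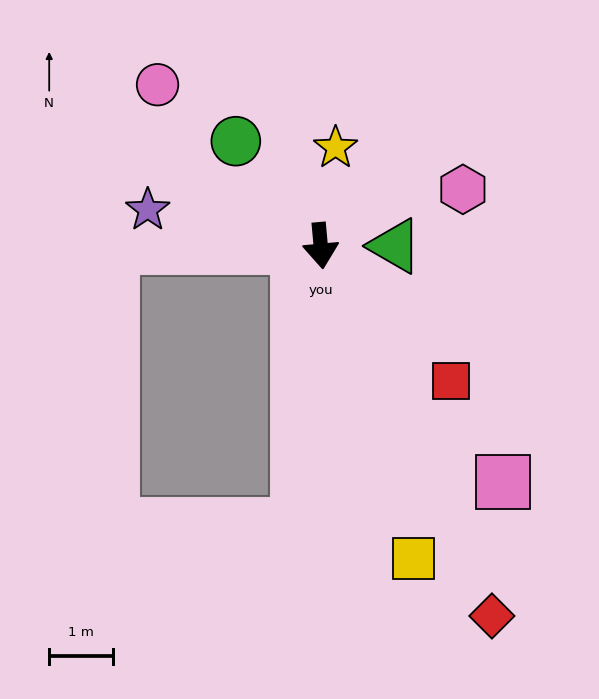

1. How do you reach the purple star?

turn right 107°, forward 2.8 m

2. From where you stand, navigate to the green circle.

turn right 146°, forward 2.1 m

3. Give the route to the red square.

turn left 39°, forward 2.9 m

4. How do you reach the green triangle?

turn left 85°, forward 1.2 m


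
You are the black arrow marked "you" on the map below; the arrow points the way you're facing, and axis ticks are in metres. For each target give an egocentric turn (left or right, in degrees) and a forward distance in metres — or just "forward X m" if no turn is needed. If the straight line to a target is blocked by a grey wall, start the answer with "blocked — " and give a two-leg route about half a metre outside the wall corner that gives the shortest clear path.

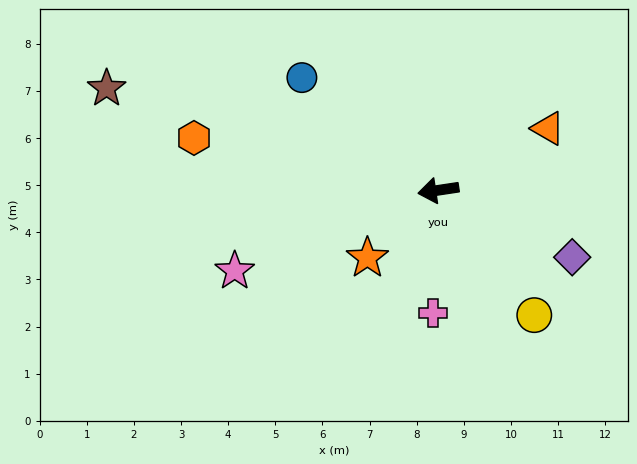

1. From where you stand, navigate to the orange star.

turn left 35°, forward 2.1 m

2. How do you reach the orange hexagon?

turn right 21°, forward 5.3 m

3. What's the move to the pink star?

turn left 13°, forward 4.6 m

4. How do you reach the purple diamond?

turn left 145°, forward 3.2 m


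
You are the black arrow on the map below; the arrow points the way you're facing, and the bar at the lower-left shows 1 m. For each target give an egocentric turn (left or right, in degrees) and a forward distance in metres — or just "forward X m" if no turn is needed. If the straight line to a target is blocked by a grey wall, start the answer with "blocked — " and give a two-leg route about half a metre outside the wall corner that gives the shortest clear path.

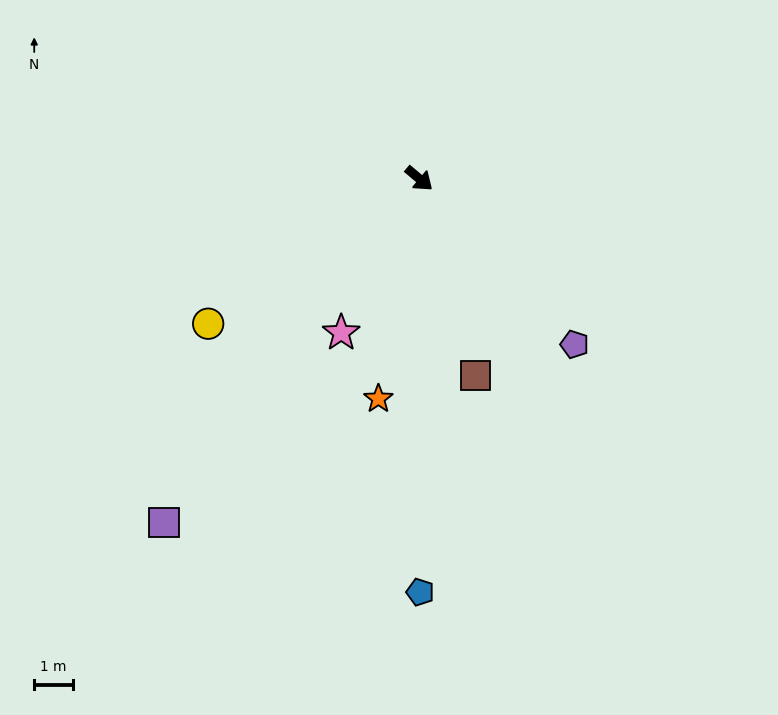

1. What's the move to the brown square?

turn right 34°, forward 5.3 m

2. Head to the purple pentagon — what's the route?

turn right 7°, forward 5.9 m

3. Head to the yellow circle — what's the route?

turn right 105°, forward 6.6 m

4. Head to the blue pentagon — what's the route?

turn right 50°, forward 10.7 m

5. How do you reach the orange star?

turn right 60°, forward 5.8 m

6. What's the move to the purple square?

turn right 87°, forward 11.0 m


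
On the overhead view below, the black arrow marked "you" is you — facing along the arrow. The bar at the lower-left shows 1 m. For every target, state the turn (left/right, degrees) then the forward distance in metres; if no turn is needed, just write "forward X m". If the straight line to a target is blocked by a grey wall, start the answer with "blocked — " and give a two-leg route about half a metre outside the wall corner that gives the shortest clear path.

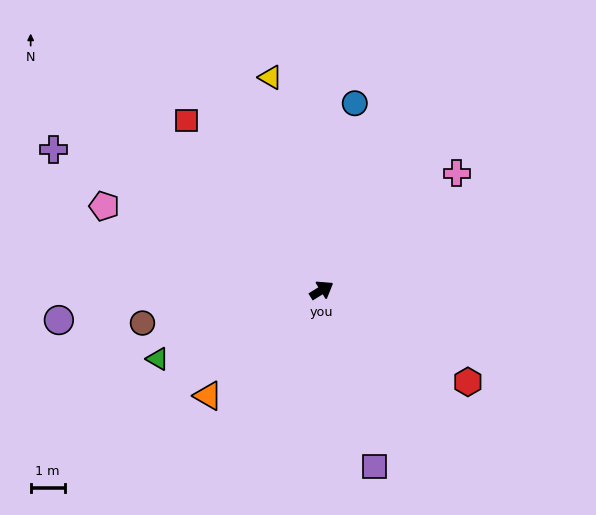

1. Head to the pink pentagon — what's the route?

turn left 127°, forward 6.8 m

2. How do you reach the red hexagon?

turn right 64°, forward 5.1 m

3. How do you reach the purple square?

turn right 105°, forward 5.4 m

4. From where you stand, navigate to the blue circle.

turn left 48°, forward 5.6 m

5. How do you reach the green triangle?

turn left 171°, forward 5.2 m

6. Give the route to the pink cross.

turn left 9°, forward 5.2 m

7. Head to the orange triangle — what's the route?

turn right 169°, forward 4.5 m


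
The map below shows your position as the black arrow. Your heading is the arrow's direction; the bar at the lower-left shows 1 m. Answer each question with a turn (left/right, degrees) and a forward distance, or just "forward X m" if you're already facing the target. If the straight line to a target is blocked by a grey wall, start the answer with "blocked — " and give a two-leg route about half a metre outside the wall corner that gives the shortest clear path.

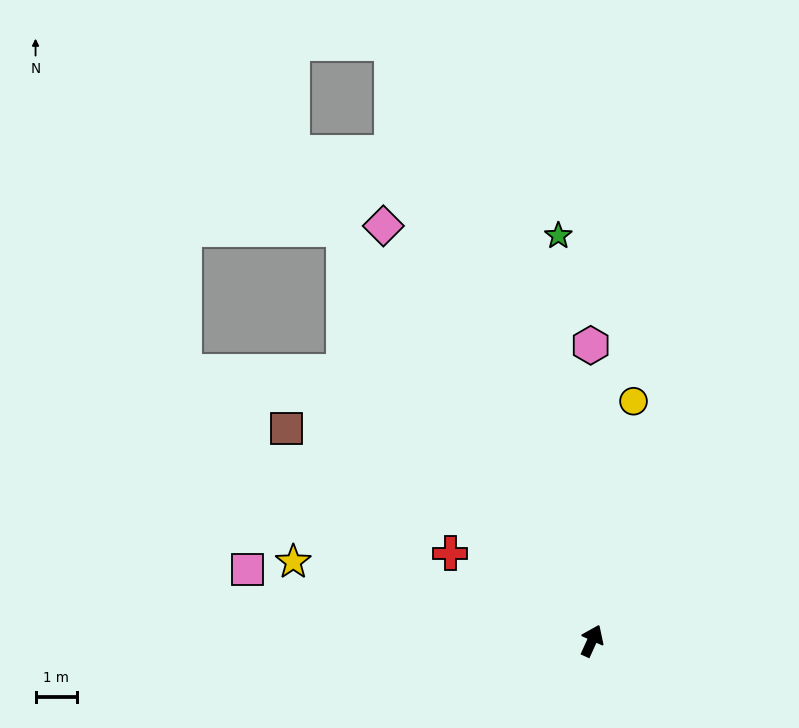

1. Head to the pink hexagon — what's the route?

turn left 25°, forward 7.2 m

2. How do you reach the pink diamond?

turn left 51°, forward 11.3 m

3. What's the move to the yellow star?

turn left 100°, forward 7.5 m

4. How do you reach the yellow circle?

turn left 15°, forward 5.9 m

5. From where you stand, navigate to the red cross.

turn left 83°, forward 4.0 m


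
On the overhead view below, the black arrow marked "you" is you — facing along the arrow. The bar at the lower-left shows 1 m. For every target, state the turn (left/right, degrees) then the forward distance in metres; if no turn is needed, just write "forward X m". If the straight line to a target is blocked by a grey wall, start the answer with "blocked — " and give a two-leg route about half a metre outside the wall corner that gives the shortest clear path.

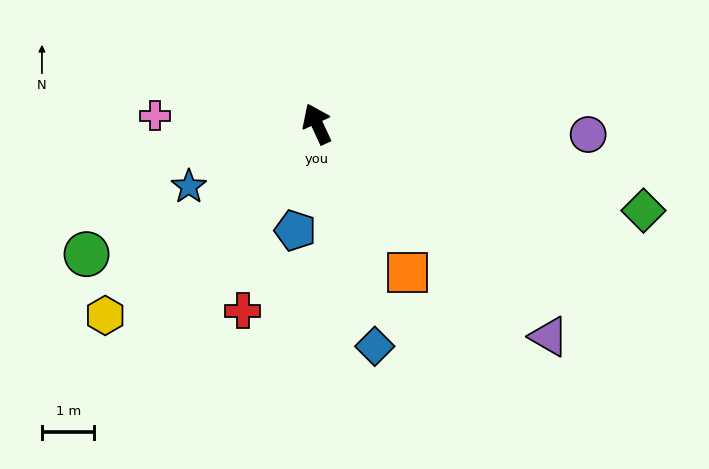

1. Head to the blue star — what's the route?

turn left 91°, forward 2.7 m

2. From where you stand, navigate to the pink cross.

turn left 62°, forward 3.1 m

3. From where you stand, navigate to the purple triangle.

turn right 157°, forward 6.0 m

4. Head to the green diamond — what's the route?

turn right 130°, forward 6.4 m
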